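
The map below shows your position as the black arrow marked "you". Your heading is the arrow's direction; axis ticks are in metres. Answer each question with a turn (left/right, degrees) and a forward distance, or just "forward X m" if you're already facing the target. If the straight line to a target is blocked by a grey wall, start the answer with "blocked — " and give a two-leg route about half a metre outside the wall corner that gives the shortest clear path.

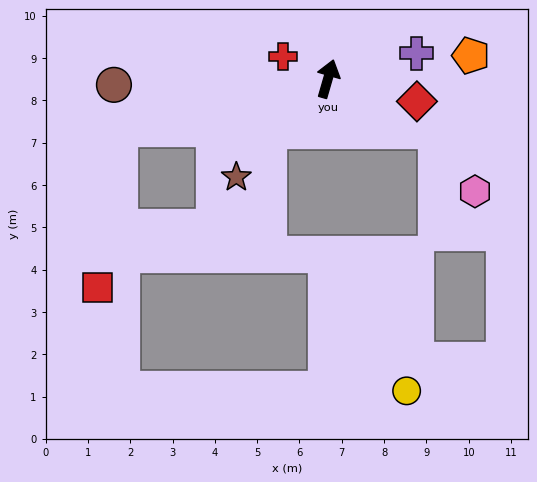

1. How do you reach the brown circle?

turn left 108°, forward 5.1 m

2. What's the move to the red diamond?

turn right 88°, forward 2.2 m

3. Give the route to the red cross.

turn left 80°, forward 1.2 m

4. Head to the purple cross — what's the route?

turn right 58°, forward 2.2 m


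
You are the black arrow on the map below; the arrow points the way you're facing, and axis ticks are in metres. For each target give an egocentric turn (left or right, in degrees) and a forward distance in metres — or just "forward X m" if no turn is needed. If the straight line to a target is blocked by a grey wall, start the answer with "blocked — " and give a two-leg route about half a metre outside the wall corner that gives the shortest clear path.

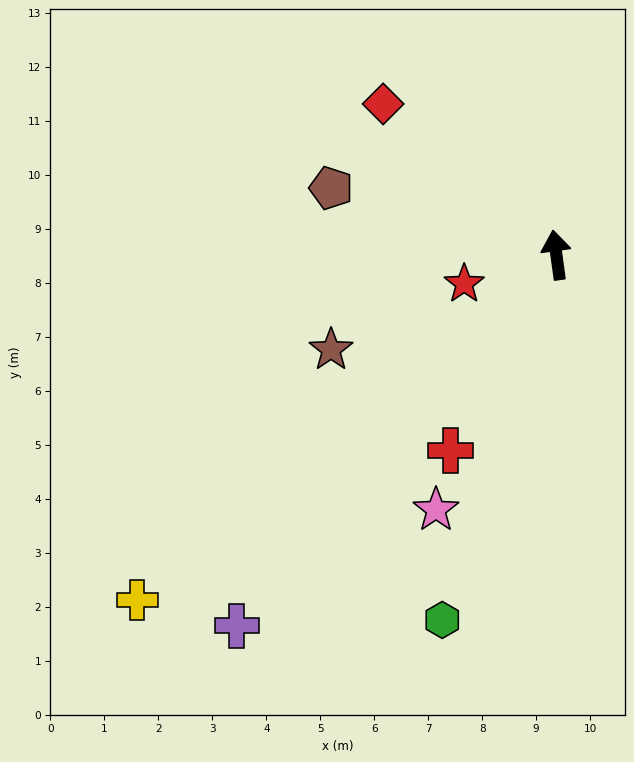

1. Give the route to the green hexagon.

turn left 155°, forward 7.1 m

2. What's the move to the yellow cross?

turn left 122°, forward 10.1 m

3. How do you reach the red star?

turn left 100°, forward 1.8 m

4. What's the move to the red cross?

turn left 144°, forward 4.1 m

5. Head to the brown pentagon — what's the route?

turn left 66°, forward 4.4 m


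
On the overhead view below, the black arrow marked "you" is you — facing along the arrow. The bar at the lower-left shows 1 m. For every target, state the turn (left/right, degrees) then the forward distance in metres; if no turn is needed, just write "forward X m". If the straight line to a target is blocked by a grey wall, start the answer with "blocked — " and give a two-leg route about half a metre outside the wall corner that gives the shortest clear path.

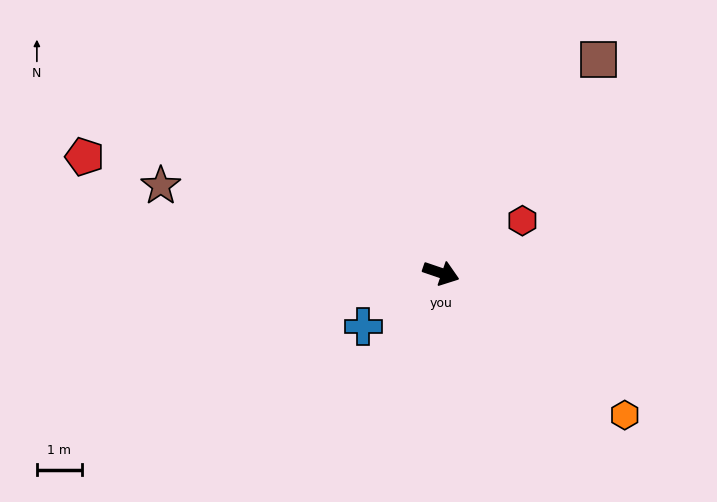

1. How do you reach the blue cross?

turn right 127°, forward 2.1 m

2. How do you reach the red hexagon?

turn left 52°, forward 2.2 m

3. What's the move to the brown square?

turn left 72°, forward 5.9 m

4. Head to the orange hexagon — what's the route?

turn right 19°, forward 5.2 m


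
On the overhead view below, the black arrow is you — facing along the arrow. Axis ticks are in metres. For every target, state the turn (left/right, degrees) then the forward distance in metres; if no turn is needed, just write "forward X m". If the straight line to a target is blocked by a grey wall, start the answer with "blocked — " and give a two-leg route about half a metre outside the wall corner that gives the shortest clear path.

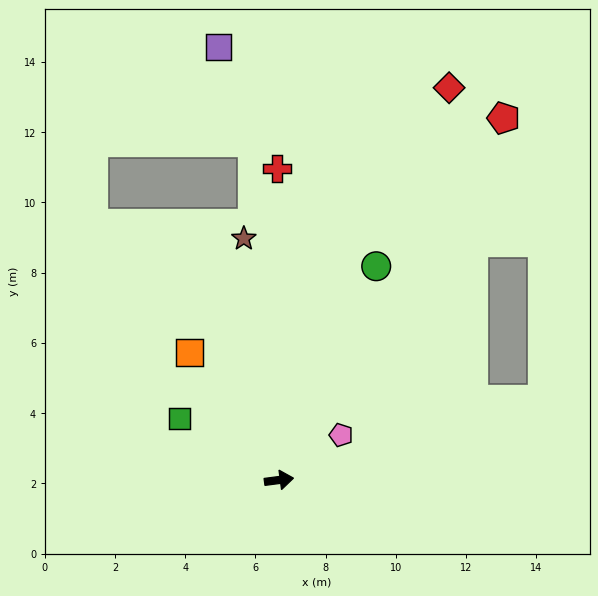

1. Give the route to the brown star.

turn left 91°, forward 6.9 m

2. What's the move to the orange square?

turn left 118°, forward 4.4 m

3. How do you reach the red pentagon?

turn left 51°, forward 12.1 m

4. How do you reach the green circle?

turn left 58°, forward 6.7 m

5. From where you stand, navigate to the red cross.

turn left 83°, forward 8.9 m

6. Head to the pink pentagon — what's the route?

turn left 29°, forward 2.2 m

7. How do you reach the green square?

turn left 141°, forward 3.3 m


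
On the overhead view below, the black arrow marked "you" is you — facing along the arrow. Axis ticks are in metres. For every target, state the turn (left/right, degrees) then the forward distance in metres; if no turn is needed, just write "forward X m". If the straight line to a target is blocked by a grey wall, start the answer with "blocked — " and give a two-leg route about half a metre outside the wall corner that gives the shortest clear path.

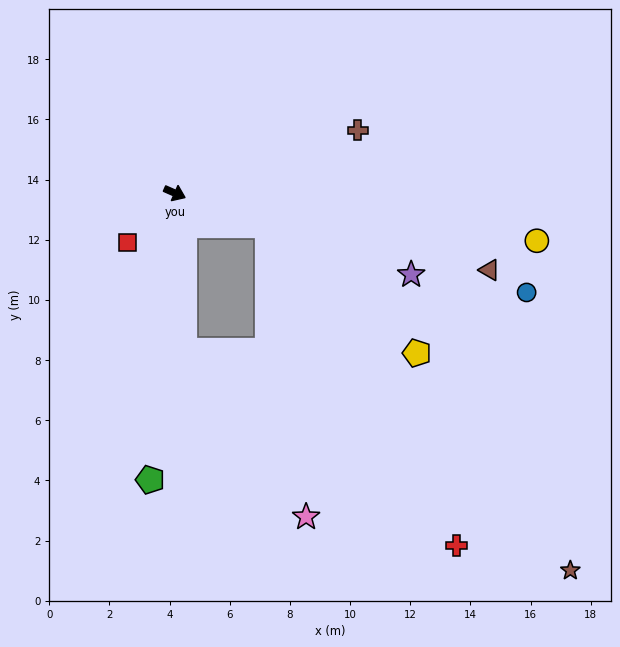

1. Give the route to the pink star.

blocked — turn right 63°, forward 5.2 m, then turn left 33°, forward 6.9 m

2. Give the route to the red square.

turn right 110°, forward 2.3 m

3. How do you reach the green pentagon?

turn right 71°, forward 9.6 m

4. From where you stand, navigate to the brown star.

blocked — turn left 5°, forward 3.3 m, then turn right 30°, forward 15.3 m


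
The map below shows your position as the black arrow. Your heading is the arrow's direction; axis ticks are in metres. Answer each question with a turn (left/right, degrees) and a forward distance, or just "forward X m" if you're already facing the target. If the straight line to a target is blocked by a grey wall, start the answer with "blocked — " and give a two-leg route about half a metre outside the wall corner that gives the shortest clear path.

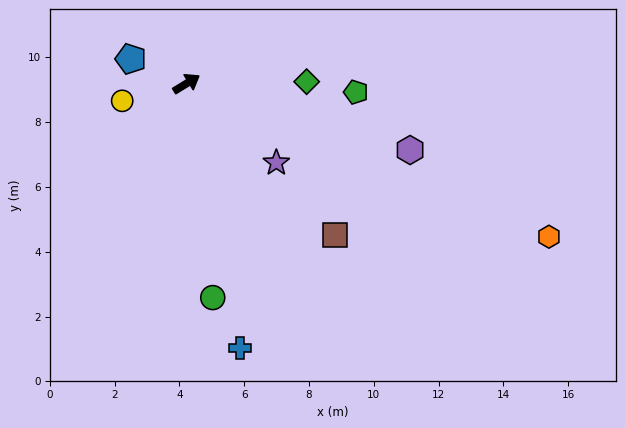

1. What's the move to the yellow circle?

turn left 164°, forward 2.1 m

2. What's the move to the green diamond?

turn right 31°, forward 3.7 m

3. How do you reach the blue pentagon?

turn left 125°, forward 1.9 m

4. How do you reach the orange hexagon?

turn right 54°, forward 12.1 m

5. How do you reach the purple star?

turn right 73°, forward 3.7 m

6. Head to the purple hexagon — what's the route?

turn right 48°, forward 7.2 m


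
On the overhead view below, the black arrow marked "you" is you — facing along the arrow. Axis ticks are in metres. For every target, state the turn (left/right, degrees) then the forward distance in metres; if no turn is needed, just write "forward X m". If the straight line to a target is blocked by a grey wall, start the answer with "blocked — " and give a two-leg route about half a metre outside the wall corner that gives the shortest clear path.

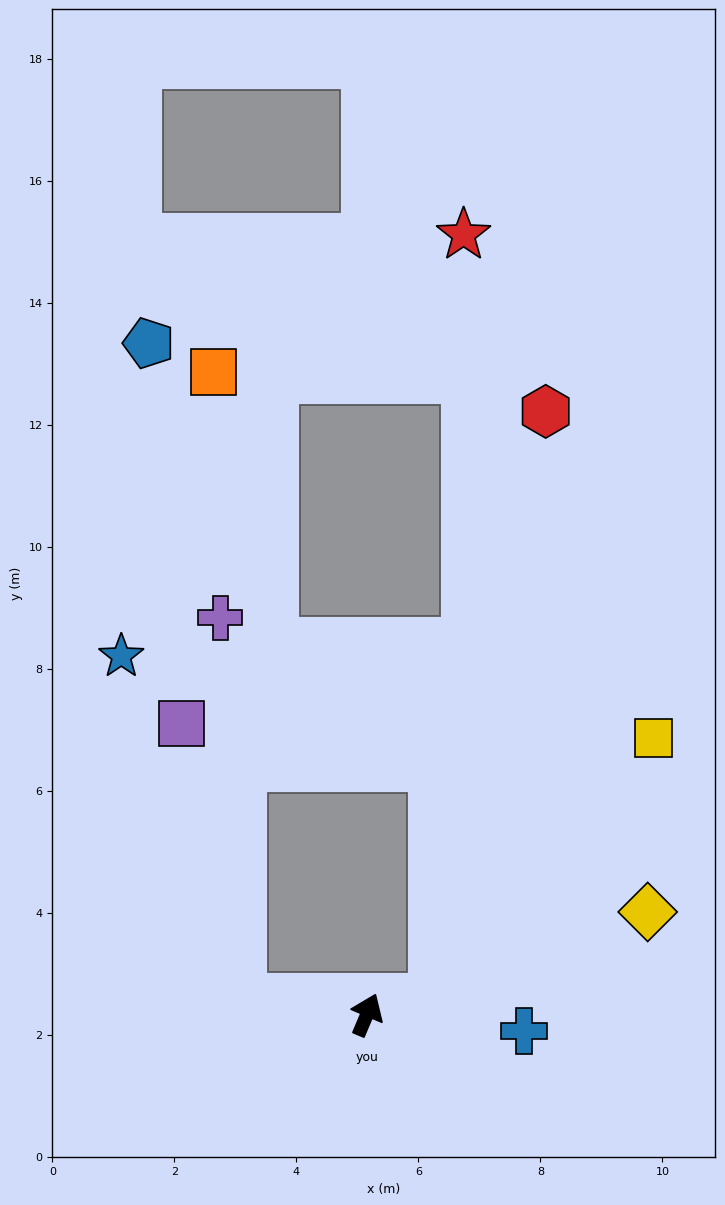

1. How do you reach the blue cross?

turn right 73°, forward 2.6 m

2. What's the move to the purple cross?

blocked — turn left 106°, forward 2.1 m, then turn right 80°, forward 6.3 m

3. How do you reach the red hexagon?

blocked — turn right 55°, forward 1.1 m, then turn left 67°, forward 9.8 m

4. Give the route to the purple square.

blocked — turn left 106°, forward 2.1 m, then turn right 71°, forward 4.6 m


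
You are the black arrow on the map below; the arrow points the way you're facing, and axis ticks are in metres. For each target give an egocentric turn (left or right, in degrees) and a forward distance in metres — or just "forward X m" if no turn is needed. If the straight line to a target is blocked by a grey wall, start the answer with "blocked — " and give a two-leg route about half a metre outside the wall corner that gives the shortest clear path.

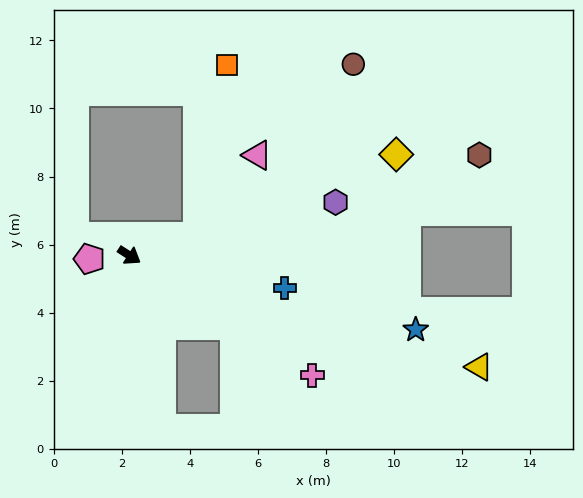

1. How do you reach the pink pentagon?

turn right 142°, forward 1.2 m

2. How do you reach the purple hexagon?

turn left 47°, forward 6.3 m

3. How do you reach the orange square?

blocked — turn left 49°, forward 2.1 m, then turn left 64°, forward 5.1 m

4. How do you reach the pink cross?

forward 6.4 m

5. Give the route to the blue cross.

turn left 21°, forward 4.7 m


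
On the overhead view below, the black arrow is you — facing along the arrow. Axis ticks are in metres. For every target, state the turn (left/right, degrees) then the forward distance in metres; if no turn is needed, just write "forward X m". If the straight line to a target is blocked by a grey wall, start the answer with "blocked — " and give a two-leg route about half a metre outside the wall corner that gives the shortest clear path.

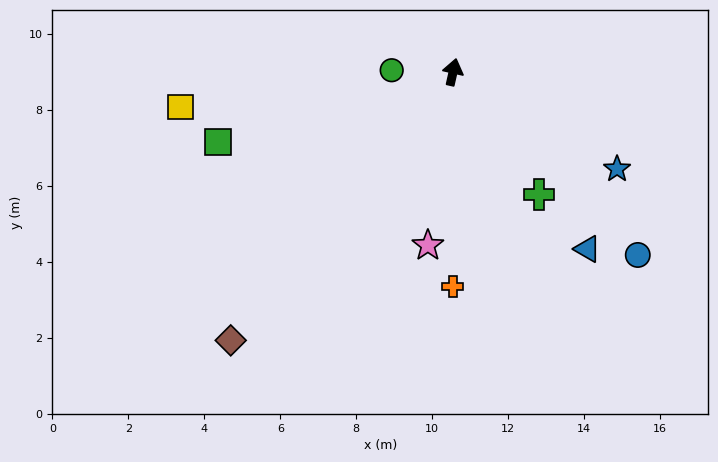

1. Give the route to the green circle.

turn left 101°, forward 1.6 m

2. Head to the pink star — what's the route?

turn right 176°, forward 4.6 m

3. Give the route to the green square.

turn left 119°, forward 6.4 m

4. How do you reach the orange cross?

turn right 167°, forward 5.6 m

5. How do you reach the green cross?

turn right 132°, forward 3.9 m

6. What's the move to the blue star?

turn right 108°, forward 5.0 m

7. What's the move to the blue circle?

turn right 122°, forward 6.8 m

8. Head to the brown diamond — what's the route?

turn left 153°, forward 9.2 m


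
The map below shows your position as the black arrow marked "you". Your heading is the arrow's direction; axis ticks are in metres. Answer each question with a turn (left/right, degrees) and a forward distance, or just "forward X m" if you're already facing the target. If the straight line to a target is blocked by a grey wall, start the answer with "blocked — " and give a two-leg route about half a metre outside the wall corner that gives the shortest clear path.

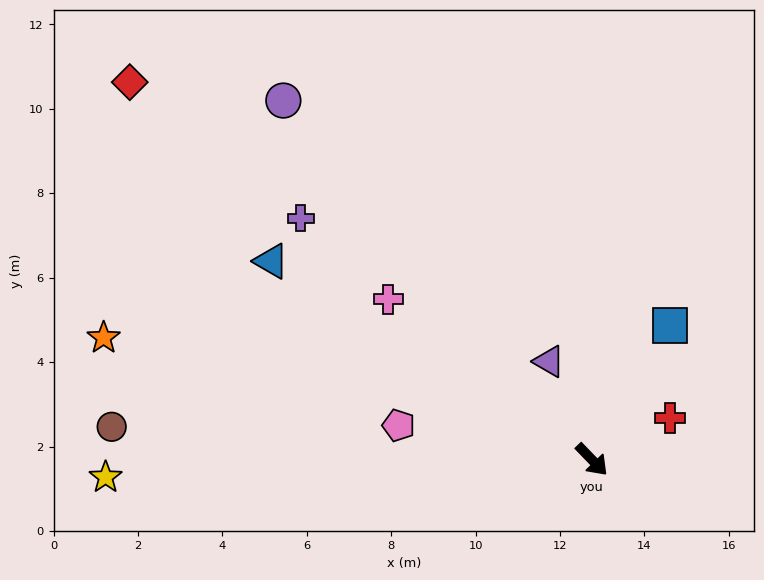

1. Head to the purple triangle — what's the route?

turn left 160°, forward 2.5 m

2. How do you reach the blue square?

turn left 106°, forward 3.7 m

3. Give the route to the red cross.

turn left 74°, forward 2.1 m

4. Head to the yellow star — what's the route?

turn right 132°, forward 11.5 m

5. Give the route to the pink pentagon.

turn right 144°, forward 4.6 m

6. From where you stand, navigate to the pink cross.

turn right 172°, forward 6.1 m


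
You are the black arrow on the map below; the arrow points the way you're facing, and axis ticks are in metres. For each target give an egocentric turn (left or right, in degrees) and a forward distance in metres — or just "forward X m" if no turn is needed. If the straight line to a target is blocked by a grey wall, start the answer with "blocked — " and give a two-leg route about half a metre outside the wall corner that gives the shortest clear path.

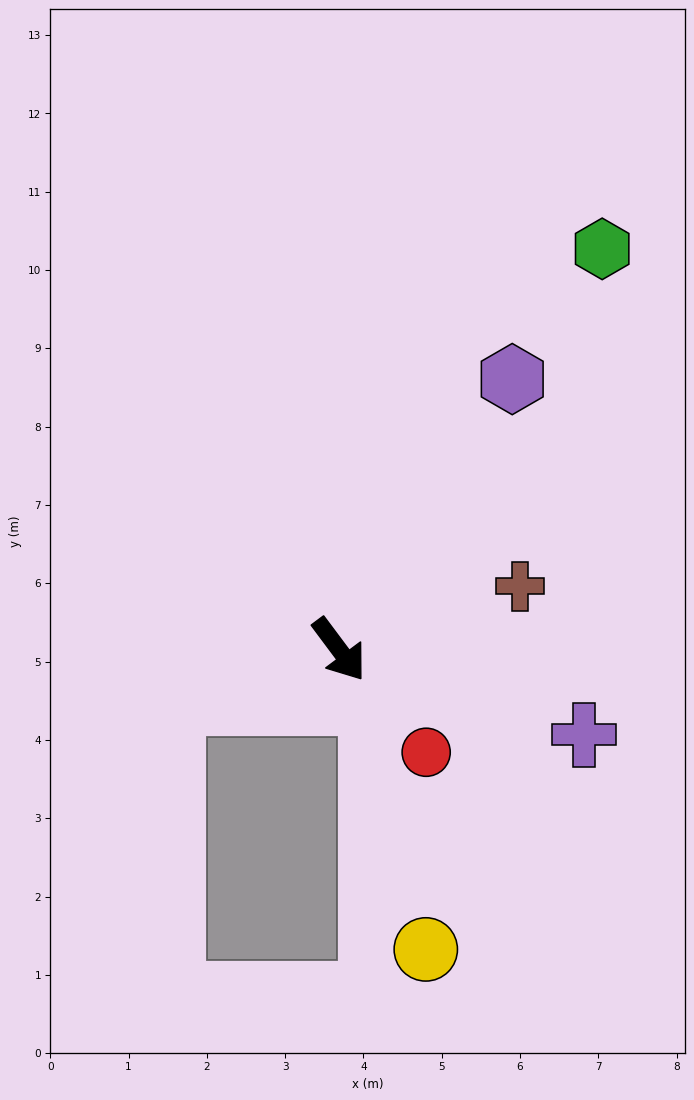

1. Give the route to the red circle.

turn left 4°, forward 1.7 m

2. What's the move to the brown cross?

turn left 73°, forward 2.4 m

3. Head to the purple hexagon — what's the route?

turn left 111°, forward 4.1 m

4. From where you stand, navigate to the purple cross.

turn left 34°, forward 3.3 m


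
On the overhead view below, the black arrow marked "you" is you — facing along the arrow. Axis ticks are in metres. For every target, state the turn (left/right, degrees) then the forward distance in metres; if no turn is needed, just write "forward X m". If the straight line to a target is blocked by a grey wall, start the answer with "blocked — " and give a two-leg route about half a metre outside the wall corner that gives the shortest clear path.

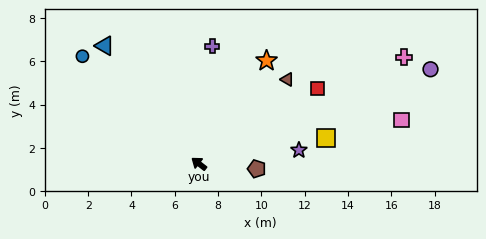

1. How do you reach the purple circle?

turn right 120°, forward 11.5 m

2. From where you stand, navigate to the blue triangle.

turn right 14°, forward 7.0 m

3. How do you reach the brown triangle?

turn right 99°, forward 5.6 m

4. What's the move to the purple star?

turn right 135°, forward 4.7 m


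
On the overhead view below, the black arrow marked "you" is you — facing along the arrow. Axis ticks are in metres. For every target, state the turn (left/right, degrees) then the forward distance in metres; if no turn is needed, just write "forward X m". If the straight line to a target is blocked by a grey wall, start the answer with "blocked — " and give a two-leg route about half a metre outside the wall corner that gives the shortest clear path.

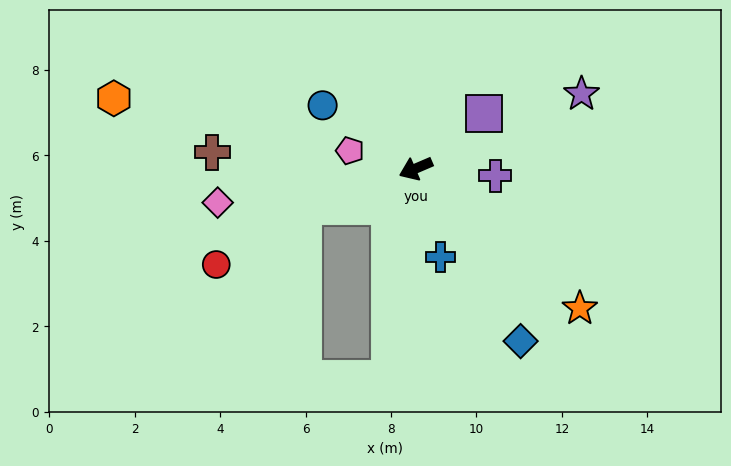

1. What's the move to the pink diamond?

turn right 13°, forward 4.7 m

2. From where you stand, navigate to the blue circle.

turn right 57°, forward 2.6 m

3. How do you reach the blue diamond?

turn left 98°, forward 4.7 m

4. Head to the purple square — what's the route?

turn right 164°, forward 2.1 m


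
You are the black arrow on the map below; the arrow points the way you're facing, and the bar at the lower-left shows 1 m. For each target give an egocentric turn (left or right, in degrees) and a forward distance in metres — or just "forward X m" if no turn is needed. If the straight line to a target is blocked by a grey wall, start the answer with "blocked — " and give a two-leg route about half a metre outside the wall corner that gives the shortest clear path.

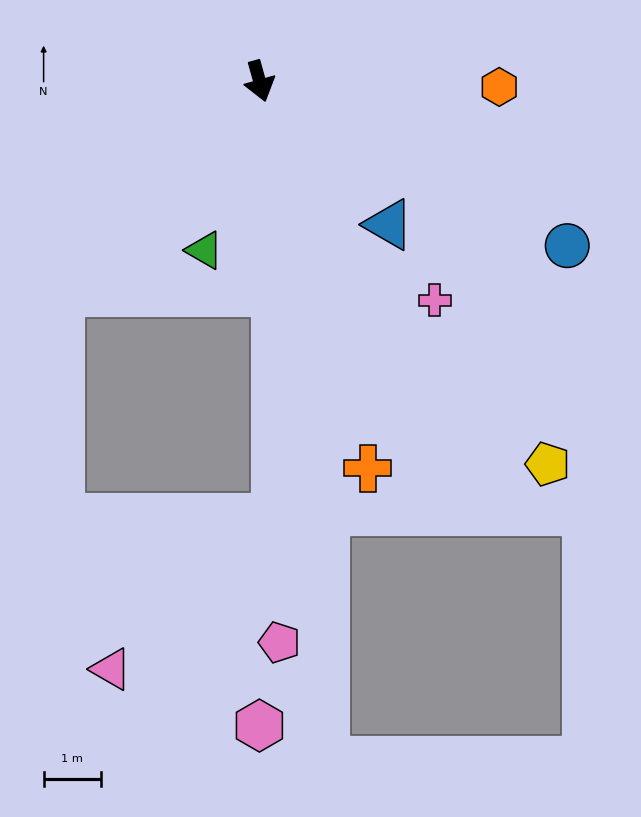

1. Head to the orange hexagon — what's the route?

turn left 73°, forward 4.2 m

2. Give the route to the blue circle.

turn left 46°, forward 6.1 m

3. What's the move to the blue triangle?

turn left 26°, forward 3.4 m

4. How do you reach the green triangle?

turn right 34°, forward 3.1 m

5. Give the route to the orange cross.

forward 7.0 m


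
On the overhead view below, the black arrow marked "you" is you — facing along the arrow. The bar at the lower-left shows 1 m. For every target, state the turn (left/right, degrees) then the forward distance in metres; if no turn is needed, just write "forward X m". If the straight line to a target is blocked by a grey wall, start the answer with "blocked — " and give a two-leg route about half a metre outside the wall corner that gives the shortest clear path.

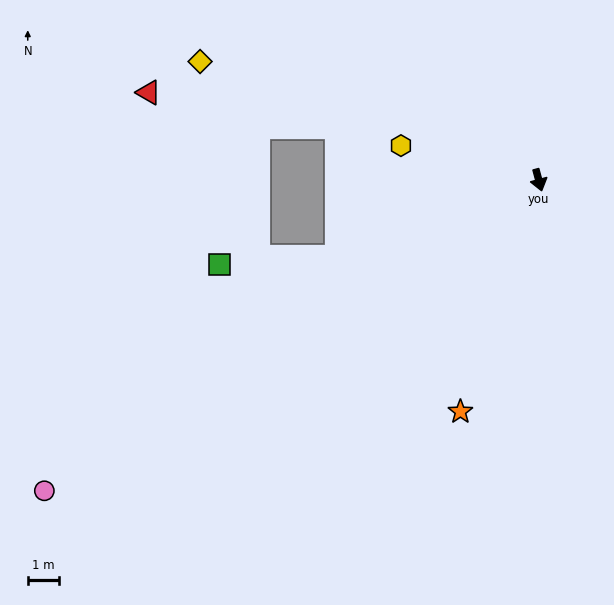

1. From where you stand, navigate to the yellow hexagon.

turn right 119°, forward 4.6 m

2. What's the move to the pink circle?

turn right 73°, forward 19.0 m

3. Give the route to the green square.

blocked — turn right 84°, forward 7.0 m, then turn right 18°, forward 3.9 m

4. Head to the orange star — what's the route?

turn right 34°, forward 7.9 m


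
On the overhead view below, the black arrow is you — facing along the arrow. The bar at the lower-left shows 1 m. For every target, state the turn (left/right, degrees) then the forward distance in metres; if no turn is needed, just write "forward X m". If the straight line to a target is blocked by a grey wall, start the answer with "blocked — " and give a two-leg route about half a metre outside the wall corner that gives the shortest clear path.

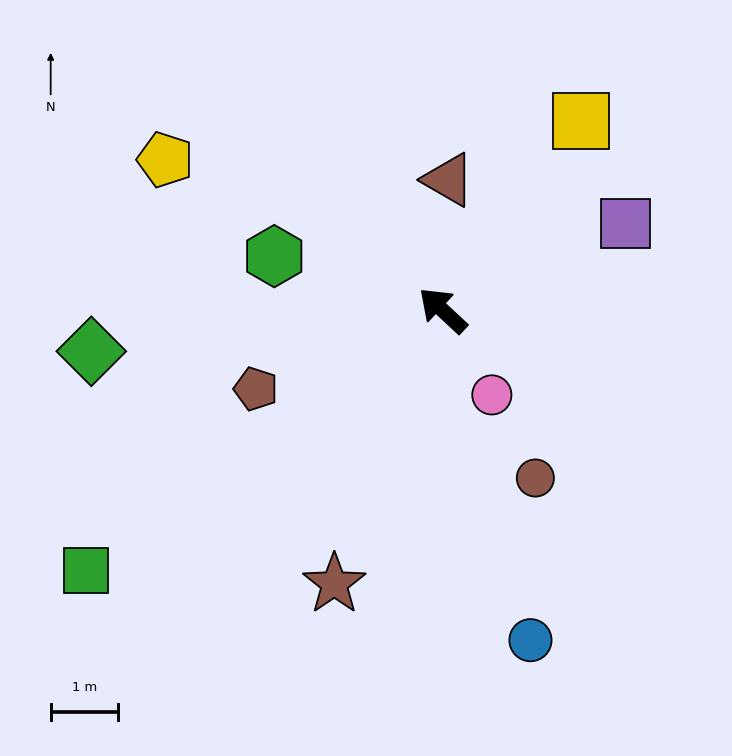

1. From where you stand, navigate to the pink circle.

turn left 163°, forward 1.5 m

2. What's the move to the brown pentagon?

turn left 66°, forward 3.0 m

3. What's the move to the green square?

turn left 79°, forward 6.6 m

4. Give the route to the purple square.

turn right 112°, forward 3.0 m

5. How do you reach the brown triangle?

turn right 50°, forward 1.9 m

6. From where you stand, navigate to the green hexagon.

turn left 25°, forward 2.6 m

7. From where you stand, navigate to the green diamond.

turn left 50°, forward 5.3 m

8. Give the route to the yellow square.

turn right 83°, forward 3.5 m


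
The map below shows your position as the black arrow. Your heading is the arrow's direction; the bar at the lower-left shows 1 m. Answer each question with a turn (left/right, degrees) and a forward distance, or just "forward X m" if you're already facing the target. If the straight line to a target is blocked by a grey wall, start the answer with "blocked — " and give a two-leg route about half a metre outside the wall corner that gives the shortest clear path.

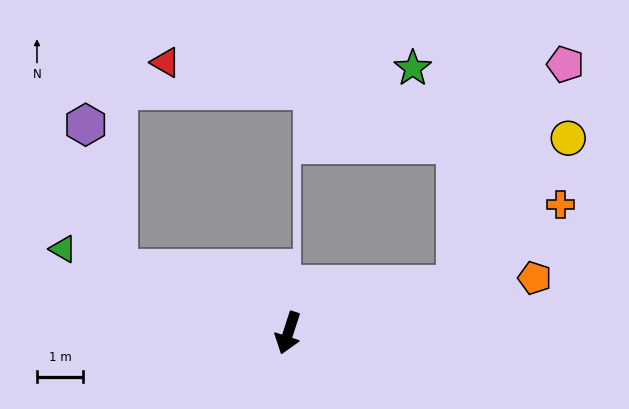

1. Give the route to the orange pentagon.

turn left 121°, forward 5.5 m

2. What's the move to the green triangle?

turn right 92°, forward 5.2 m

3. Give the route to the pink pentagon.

blocked — turn left 124°, forward 3.8 m, then turn left 48°, forward 5.4 m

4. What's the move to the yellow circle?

blocked — turn left 124°, forward 3.8 m, then turn left 36°, forward 4.0 m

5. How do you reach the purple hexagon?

blocked — turn right 93°, forward 4.0 m, then turn right 56°, forward 3.2 m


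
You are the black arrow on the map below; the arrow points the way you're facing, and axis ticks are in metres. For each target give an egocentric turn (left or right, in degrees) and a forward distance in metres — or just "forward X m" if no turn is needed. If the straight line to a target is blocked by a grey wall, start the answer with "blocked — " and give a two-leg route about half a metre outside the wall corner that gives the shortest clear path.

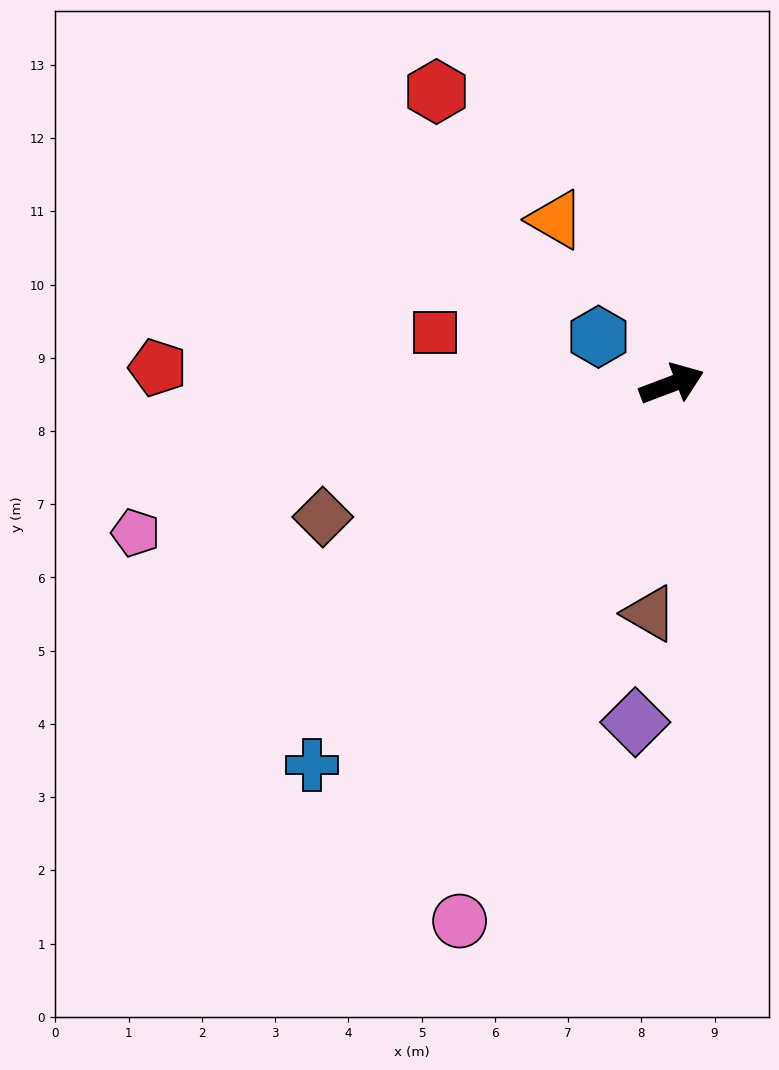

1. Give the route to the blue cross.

turn right 154°, forward 7.2 m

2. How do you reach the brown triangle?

turn right 116°, forward 3.1 m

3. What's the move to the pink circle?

turn right 132°, forward 7.9 m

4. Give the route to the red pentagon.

turn left 157°, forward 7.0 m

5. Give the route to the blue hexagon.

turn left 126°, forward 1.2 m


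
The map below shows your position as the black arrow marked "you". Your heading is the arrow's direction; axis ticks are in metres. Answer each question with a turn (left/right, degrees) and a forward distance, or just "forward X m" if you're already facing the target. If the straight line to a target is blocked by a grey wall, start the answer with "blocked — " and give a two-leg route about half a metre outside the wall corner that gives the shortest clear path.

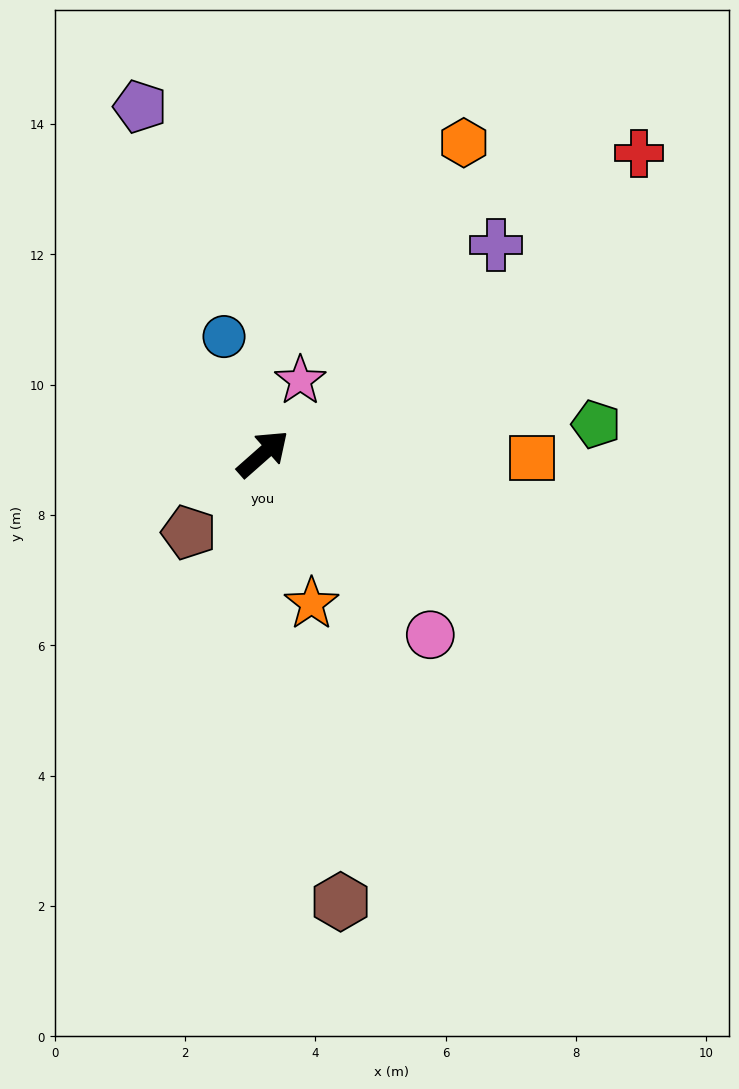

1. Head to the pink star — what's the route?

turn left 22°, forward 1.3 m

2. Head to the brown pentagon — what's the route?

turn right 175°, forward 1.7 m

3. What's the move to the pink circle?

turn right 89°, forward 3.8 m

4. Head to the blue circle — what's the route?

turn left 67°, forward 1.9 m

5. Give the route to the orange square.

turn right 42°, forward 4.1 m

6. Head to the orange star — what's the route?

turn right 113°, forward 2.4 m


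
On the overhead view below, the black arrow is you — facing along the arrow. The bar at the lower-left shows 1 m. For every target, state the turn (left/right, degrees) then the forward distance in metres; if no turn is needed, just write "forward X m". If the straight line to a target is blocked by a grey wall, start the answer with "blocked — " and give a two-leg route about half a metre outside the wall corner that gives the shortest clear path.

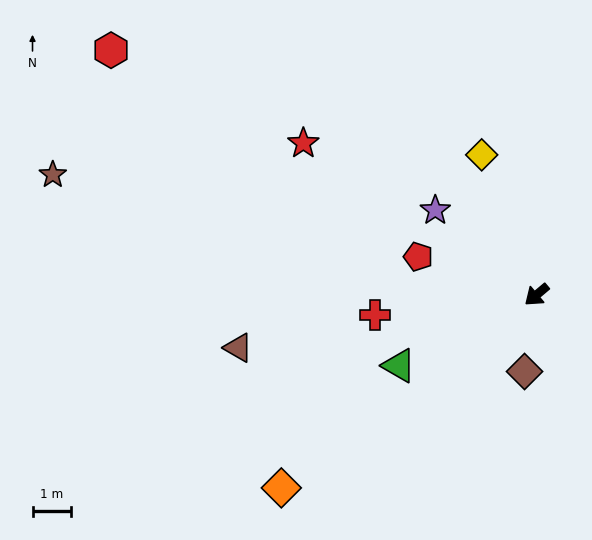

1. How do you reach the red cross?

turn right 33°, forward 4.3 m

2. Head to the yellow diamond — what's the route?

turn right 109°, forward 3.9 m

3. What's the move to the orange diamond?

turn right 3°, forward 8.4 m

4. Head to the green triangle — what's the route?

turn right 13°, forward 4.1 m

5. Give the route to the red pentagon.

turn right 58°, forward 3.3 m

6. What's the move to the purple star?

turn right 80°, forward 3.5 m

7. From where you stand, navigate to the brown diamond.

turn left 41°, forward 2.0 m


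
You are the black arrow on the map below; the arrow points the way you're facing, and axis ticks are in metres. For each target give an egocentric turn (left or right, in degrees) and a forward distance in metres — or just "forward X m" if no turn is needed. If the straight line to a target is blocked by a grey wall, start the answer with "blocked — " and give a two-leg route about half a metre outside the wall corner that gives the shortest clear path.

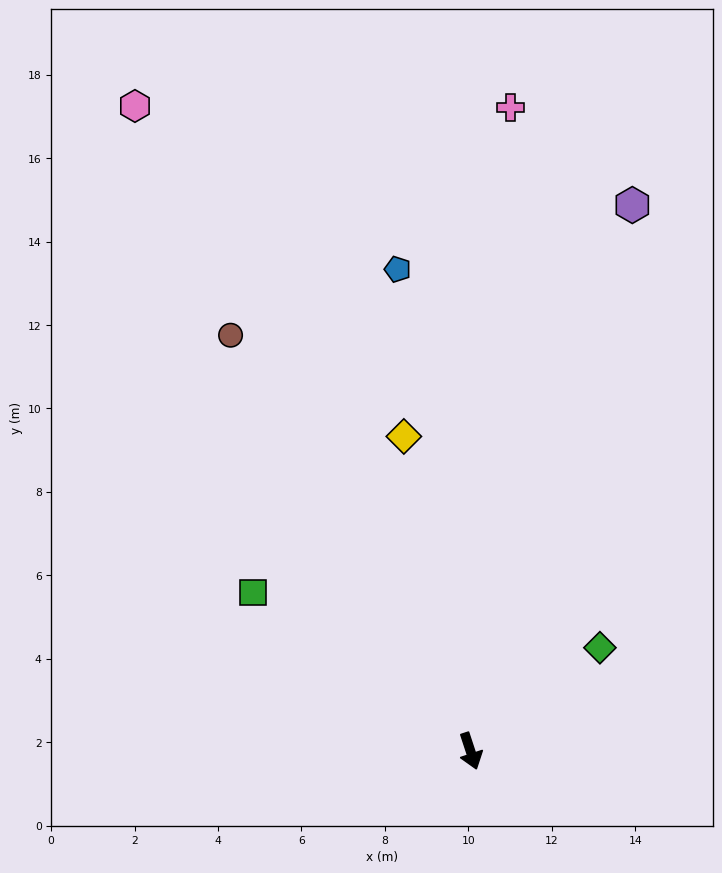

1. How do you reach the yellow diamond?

turn left 174°, forward 7.7 m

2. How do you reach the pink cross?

turn left 158°, forward 15.5 m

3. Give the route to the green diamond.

turn left 110°, forward 4.0 m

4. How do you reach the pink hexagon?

turn right 171°, forward 17.4 m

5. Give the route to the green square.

turn right 144°, forward 6.5 m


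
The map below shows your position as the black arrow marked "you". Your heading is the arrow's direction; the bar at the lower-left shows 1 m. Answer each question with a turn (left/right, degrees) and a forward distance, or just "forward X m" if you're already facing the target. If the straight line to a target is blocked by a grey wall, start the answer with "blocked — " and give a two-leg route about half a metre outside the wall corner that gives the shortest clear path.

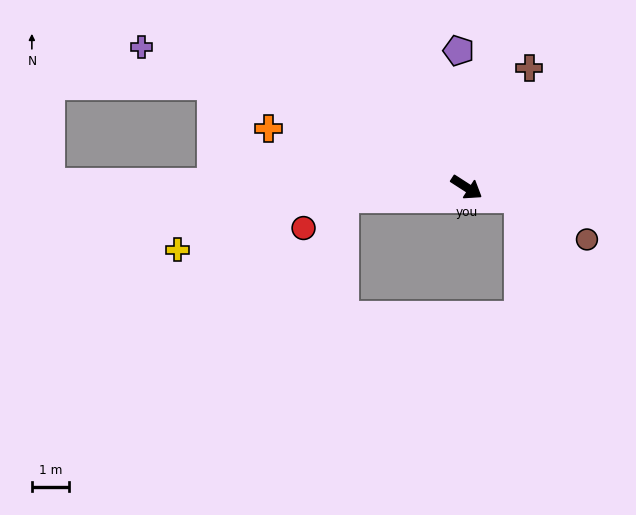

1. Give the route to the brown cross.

turn left 95°, forward 3.6 m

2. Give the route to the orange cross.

turn right 164°, forward 5.6 m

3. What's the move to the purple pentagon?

turn left 126°, forward 3.7 m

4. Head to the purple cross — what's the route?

turn right 171°, forward 9.6 m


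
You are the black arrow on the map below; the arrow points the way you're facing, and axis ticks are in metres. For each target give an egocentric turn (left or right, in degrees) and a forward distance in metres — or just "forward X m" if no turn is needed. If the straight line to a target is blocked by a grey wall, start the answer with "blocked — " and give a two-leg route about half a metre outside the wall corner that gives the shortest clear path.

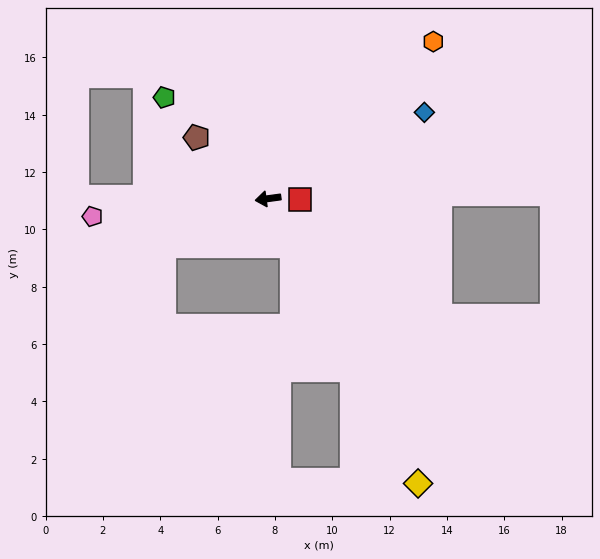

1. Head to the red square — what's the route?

turn left 171°, forward 1.1 m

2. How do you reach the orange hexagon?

turn right 144°, forward 8.0 m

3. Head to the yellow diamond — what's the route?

turn left 110°, forward 11.2 m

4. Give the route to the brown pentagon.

turn right 48°, forward 3.3 m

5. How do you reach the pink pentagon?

forward 6.2 m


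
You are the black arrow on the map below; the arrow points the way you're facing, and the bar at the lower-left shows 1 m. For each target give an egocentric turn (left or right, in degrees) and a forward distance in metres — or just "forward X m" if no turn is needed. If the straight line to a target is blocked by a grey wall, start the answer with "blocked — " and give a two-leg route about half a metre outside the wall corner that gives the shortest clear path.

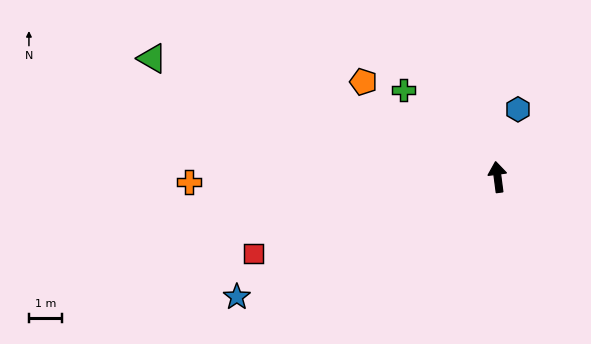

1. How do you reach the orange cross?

turn left 84°, forward 9.2 m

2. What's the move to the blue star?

turn left 107°, forward 8.6 m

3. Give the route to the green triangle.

turn left 64°, forward 10.9 m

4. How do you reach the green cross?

turn left 40°, forward 3.8 m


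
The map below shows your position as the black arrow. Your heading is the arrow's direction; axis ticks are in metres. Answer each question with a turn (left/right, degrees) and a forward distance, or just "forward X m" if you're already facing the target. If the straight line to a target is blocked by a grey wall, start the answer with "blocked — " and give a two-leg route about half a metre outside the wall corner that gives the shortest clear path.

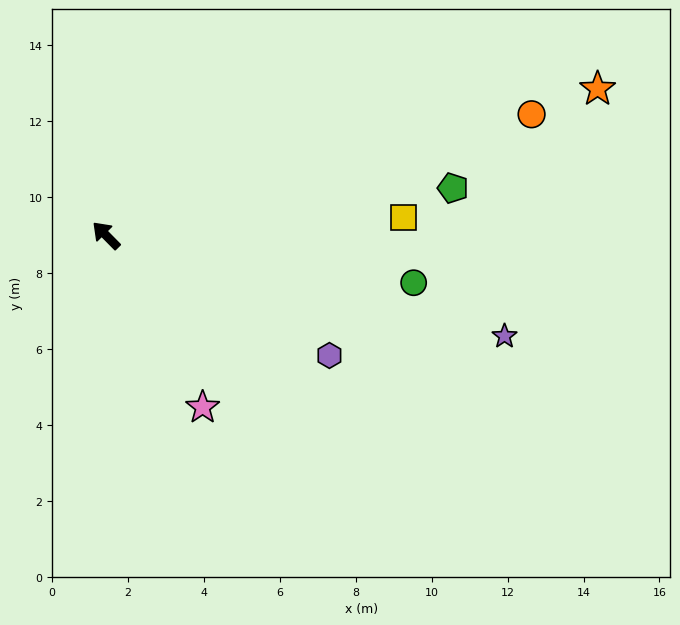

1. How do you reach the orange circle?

turn right 119°, forward 11.7 m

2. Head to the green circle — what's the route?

turn right 143°, forward 8.2 m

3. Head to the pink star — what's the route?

turn left 165°, forward 5.2 m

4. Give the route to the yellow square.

turn right 131°, forward 7.8 m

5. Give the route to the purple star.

turn right 149°, forward 10.8 m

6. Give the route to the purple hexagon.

turn right 163°, forward 6.7 m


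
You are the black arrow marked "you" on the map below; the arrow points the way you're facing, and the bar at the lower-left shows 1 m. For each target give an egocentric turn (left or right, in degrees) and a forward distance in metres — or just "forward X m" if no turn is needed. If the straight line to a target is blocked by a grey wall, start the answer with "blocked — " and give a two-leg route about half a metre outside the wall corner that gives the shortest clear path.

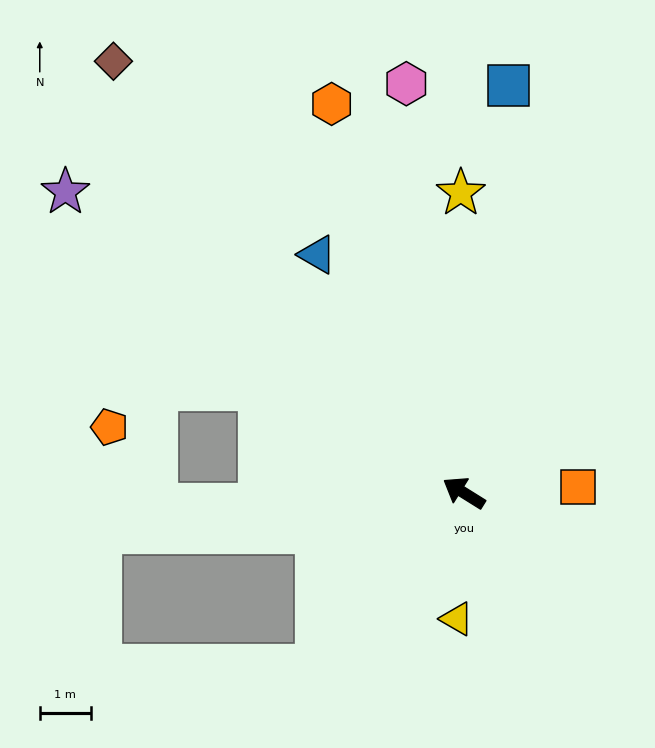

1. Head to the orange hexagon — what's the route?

turn right 39°, forward 8.0 m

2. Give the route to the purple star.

turn right 5°, forward 9.8 m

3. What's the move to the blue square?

turn right 64°, forward 8.0 m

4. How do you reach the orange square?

turn right 145°, forward 2.2 m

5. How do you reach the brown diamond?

turn right 19°, forward 10.9 m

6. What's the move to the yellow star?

turn right 57°, forward 5.9 m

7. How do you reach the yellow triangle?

turn left 119°, forward 2.5 m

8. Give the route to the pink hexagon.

turn right 50°, forward 8.1 m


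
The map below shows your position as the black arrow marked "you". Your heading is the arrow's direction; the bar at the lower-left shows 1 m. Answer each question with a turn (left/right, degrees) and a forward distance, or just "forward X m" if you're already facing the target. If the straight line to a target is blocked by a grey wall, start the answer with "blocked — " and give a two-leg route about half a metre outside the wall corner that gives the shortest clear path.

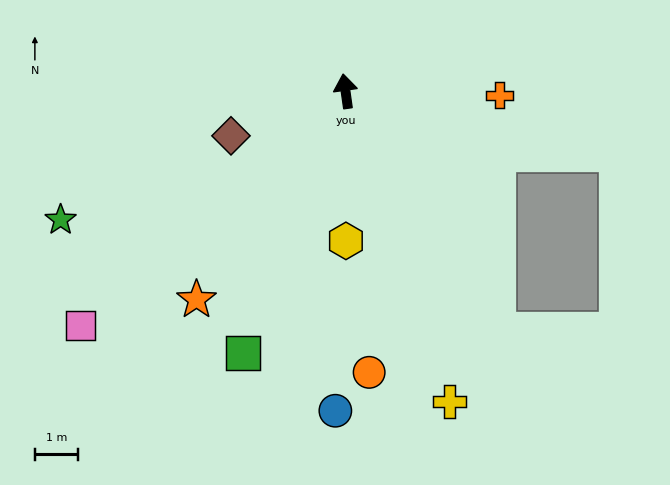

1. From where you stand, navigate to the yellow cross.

turn right 170°, forward 7.6 m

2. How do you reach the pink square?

turn left 123°, forward 8.2 m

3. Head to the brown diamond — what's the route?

turn left 103°, forward 2.8 m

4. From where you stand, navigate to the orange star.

turn left 136°, forward 5.9 m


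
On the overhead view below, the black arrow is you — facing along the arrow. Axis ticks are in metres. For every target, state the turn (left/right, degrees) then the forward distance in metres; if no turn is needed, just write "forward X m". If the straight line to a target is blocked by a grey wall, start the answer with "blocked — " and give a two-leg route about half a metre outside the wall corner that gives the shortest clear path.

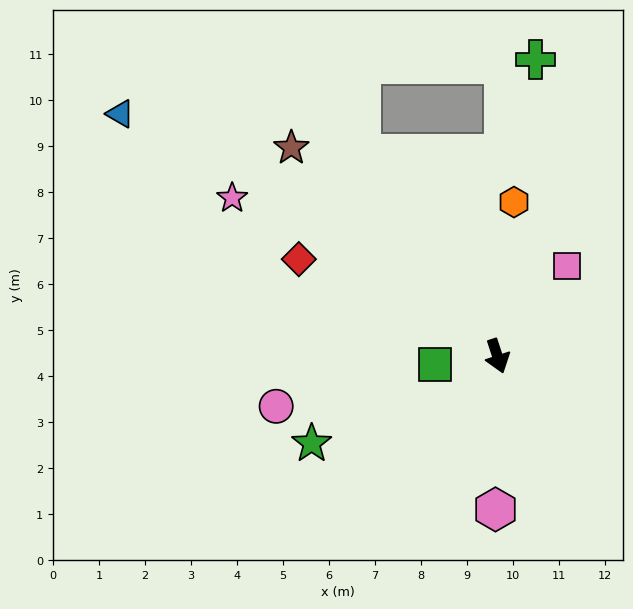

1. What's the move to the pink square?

turn left 124°, forward 2.5 m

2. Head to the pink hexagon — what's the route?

turn right 19°, forward 3.3 m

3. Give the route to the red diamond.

turn right 134°, forward 4.8 m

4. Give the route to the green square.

turn right 101°, forward 1.4 m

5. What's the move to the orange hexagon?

turn left 156°, forward 3.4 m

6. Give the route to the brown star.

turn right 153°, forward 6.4 m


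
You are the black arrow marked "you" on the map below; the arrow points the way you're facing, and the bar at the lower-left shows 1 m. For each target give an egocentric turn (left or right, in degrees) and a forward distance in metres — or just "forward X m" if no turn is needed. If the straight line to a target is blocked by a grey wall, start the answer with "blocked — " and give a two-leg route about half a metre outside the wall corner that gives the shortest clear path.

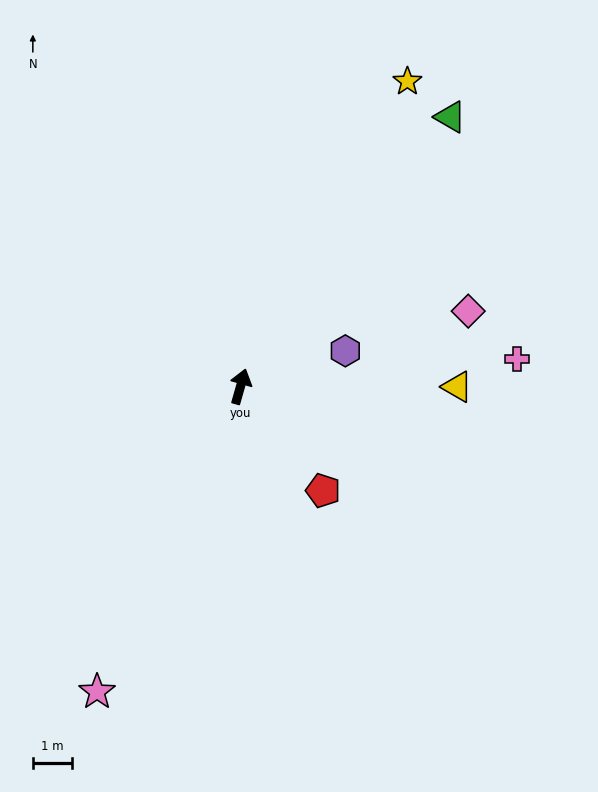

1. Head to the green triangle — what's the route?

turn right 22°, forward 8.7 m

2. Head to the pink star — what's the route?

turn left 171°, forward 8.6 m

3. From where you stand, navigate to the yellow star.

turn right 13°, forward 8.9 m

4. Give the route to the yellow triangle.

turn right 74°, forward 5.5 m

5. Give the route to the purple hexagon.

turn right 55°, forward 2.8 m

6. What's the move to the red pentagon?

turn right 126°, forward 3.4 m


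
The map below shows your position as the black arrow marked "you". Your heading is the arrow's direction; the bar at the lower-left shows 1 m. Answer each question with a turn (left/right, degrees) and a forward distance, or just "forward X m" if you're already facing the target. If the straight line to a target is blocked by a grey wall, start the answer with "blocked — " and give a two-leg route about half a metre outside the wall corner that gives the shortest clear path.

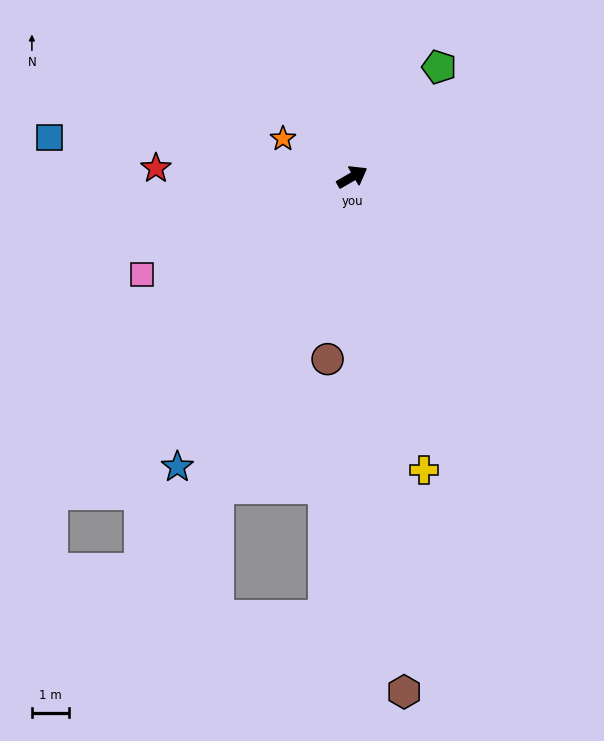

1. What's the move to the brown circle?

turn right 128°, forward 4.9 m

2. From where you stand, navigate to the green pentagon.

turn left 22°, forward 3.7 m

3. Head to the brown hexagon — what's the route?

turn right 114°, forward 13.8 m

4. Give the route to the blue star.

turn right 151°, forward 9.0 m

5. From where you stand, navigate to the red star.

turn left 147°, forward 5.2 m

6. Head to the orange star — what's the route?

turn left 121°, forward 2.1 m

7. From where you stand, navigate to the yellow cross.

turn right 106°, forward 8.0 m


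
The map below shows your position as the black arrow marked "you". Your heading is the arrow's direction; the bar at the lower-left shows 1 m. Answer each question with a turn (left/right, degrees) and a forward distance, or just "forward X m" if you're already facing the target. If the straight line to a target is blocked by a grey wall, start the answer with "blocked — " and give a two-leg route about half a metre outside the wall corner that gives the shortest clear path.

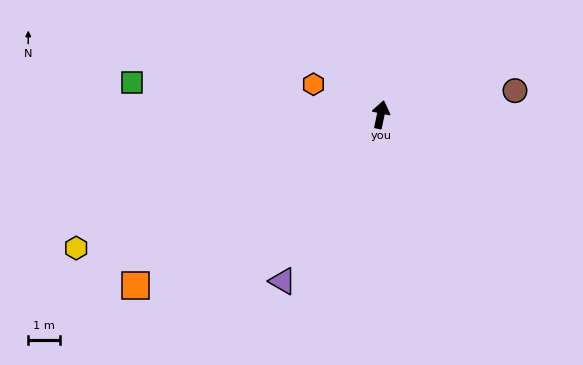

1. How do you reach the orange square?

turn left 137°, forward 9.4 m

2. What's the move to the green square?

turn left 95°, forward 7.9 m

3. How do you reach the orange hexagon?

turn left 78°, forward 2.3 m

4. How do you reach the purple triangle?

turn left 161°, forward 6.0 m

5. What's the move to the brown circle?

turn right 68°, forward 4.3 m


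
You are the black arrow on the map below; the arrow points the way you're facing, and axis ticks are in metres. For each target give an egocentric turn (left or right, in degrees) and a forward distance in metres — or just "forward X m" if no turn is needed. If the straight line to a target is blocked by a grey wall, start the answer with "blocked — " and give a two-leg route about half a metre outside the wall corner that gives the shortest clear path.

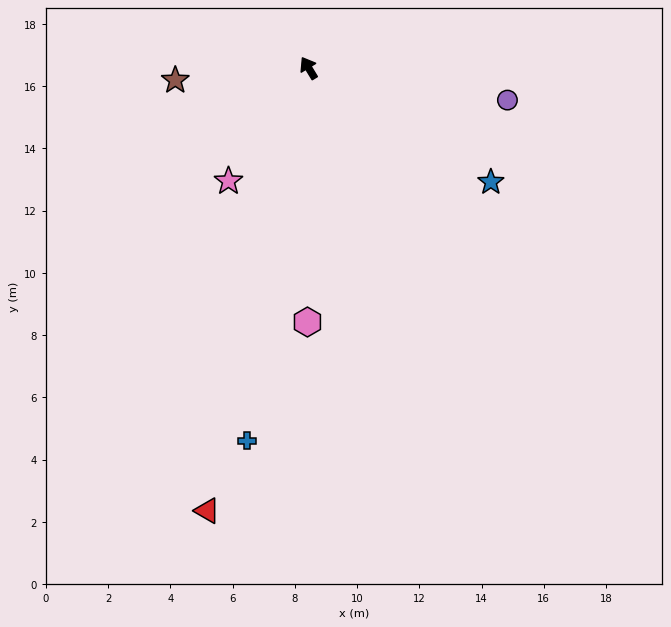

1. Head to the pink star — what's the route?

turn left 113°, forward 4.5 m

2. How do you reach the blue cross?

turn left 139°, forward 12.1 m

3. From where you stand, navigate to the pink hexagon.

turn left 148°, forward 8.2 m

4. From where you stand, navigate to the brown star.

turn left 64°, forward 4.3 m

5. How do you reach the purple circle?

turn right 130°, forward 6.5 m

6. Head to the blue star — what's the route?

turn right 153°, forward 6.9 m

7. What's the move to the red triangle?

turn left 136°, forward 14.6 m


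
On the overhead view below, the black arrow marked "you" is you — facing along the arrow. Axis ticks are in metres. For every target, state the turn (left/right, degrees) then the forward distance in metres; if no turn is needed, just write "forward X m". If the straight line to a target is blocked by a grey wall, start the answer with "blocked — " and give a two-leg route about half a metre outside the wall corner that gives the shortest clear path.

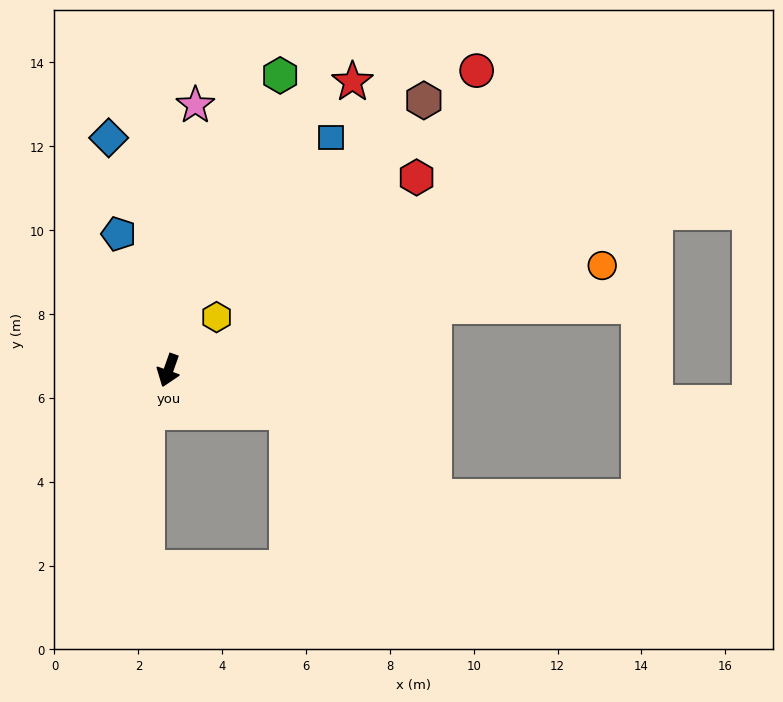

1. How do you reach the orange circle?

turn left 123°, forward 10.6 m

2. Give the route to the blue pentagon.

turn right 140°, forward 3.5 m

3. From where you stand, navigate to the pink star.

turn right 166°, forward 6.4 m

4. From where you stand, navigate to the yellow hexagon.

turn left 157°, forward 1.7 m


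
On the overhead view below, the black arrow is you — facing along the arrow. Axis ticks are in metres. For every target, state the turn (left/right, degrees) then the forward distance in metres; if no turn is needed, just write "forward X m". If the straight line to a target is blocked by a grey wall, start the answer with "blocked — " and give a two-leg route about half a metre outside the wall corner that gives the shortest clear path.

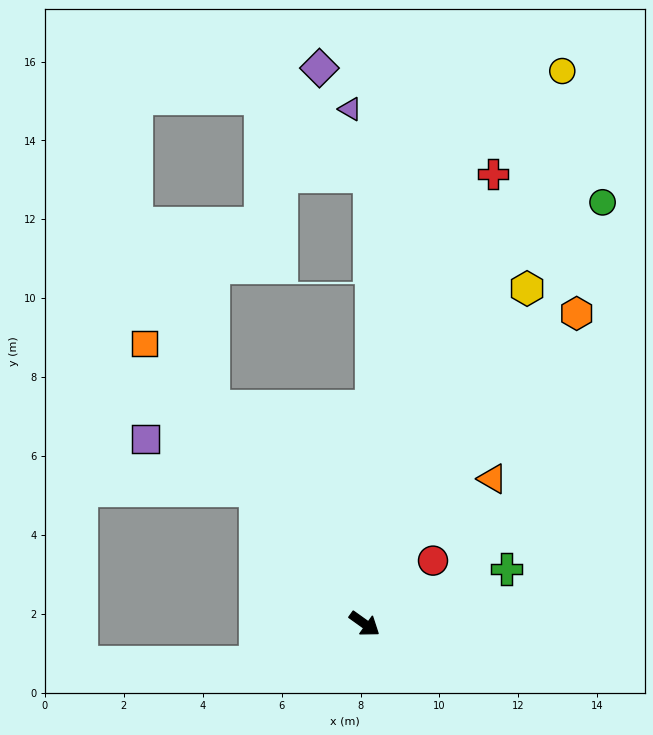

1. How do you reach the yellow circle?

turn left 106°, forward 14.9 m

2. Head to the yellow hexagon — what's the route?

turn left 100°, forward 9.4 m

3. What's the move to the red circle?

turn left 78°, forward 2.4 m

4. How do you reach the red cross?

turn left 110°, forward 11.9 m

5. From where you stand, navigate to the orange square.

turn left 164°, forward 9.0 m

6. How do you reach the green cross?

turn left 57°, forward 3.9 m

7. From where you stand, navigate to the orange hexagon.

turn left 91°, forward 9.5 m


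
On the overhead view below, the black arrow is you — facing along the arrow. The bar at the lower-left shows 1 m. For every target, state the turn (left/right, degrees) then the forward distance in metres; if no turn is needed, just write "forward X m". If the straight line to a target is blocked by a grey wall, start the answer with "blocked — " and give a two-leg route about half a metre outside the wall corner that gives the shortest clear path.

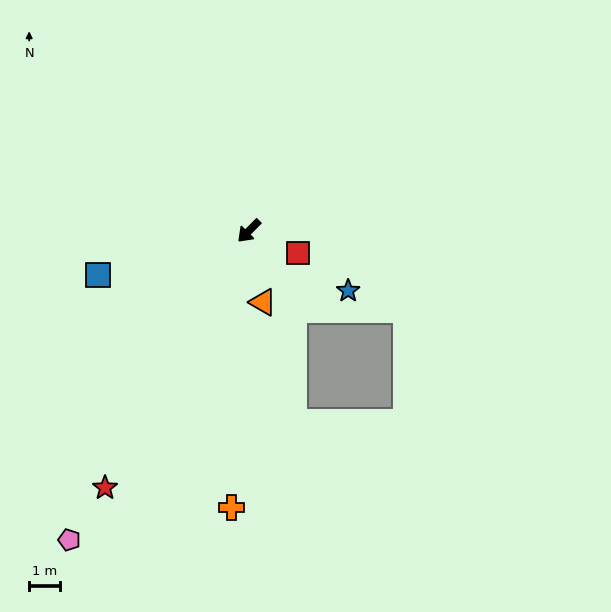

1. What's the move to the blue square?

turn right 29°, forward 5.0 m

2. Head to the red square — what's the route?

turn left 110°, forward 1.7 m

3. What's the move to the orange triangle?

turn left 56°, forward 2.3 m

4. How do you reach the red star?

turn left 16°, forward 9.4 m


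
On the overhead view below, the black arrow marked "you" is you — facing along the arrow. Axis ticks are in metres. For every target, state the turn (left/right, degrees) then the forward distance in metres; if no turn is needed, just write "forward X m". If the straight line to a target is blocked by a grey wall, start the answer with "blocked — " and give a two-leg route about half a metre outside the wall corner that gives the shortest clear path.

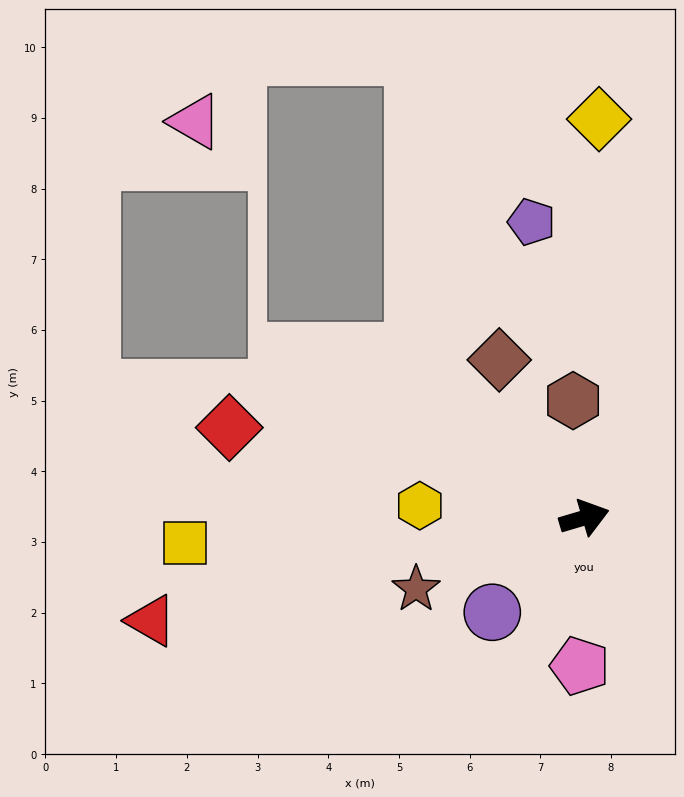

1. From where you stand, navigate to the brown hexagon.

turn left 79°, forward 1.7 m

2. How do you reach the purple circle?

turn right 151°, forward 1.9 m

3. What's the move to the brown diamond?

turn left 102°, forward 2.5 m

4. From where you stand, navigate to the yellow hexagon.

turn left 159°, forward 2.3 m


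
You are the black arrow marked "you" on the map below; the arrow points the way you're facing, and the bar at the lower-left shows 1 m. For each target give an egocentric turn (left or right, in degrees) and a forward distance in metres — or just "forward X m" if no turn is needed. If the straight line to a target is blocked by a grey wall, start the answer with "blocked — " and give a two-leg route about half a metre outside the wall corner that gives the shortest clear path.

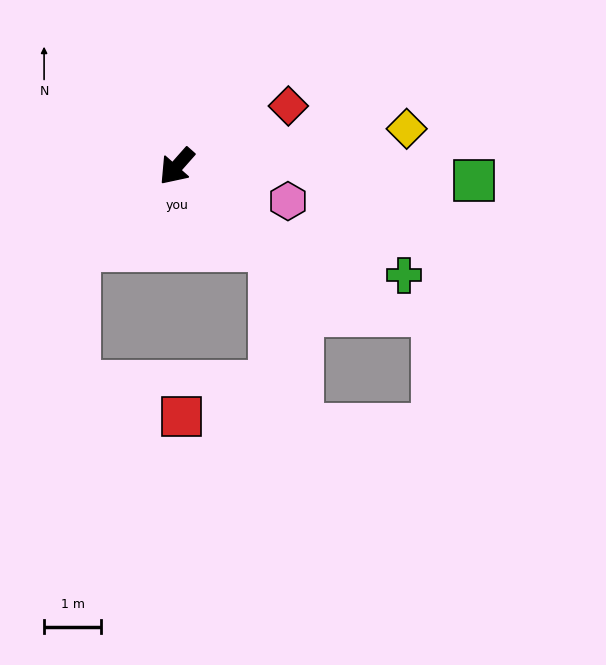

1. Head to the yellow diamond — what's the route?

turn left 141°, forward 4.1 m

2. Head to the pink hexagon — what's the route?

turn left 114°, forward 2.0 m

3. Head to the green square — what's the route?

turn left 129°, forward 5.2 m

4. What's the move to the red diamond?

turn left 160°, forward 2.2 m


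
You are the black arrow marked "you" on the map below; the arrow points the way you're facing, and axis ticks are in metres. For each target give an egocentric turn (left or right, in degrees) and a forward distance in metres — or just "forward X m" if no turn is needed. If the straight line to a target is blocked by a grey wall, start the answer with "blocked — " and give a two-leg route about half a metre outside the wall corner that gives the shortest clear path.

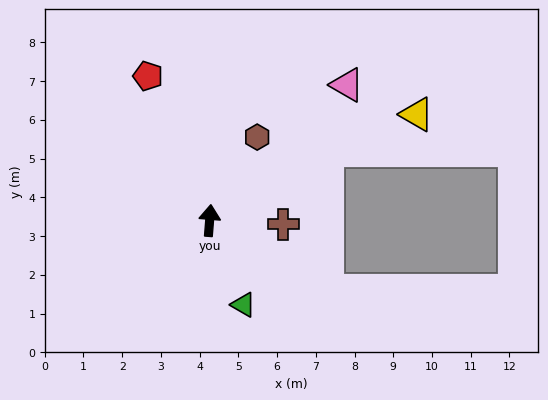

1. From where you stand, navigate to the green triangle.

turn right 154°, forward 2.3 m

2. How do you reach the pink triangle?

turn right 41°, forward 5.0 m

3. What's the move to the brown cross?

turn right 88°, forward 1.9 m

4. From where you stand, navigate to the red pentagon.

turn left 28°, forward 4.1 m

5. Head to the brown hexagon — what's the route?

turn right 25°, forward 2.5 m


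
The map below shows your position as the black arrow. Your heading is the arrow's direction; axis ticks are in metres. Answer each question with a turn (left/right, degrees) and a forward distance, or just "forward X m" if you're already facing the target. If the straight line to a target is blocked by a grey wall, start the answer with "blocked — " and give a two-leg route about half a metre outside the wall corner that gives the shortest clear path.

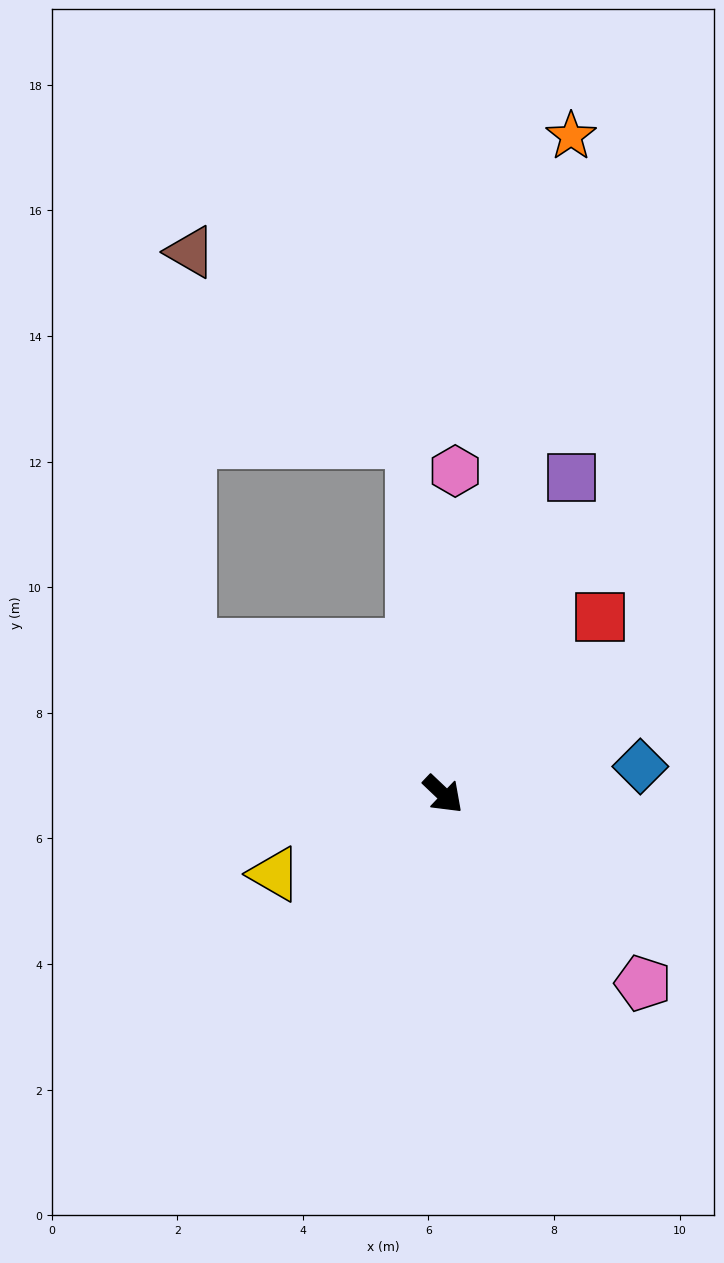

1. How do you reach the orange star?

turn left 123°, forward 10.7 m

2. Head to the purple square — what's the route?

turn left 111°, forward 5.4 m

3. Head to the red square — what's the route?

turn left 92°, forward 3.8 m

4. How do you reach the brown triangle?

blocked — turn left 138°, forward 5.6 m, then turn left 45°, forward 4.7 m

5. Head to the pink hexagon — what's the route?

turn left 131°, forward 5.2 m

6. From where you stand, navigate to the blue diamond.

turn left 52°, forward 3.2 m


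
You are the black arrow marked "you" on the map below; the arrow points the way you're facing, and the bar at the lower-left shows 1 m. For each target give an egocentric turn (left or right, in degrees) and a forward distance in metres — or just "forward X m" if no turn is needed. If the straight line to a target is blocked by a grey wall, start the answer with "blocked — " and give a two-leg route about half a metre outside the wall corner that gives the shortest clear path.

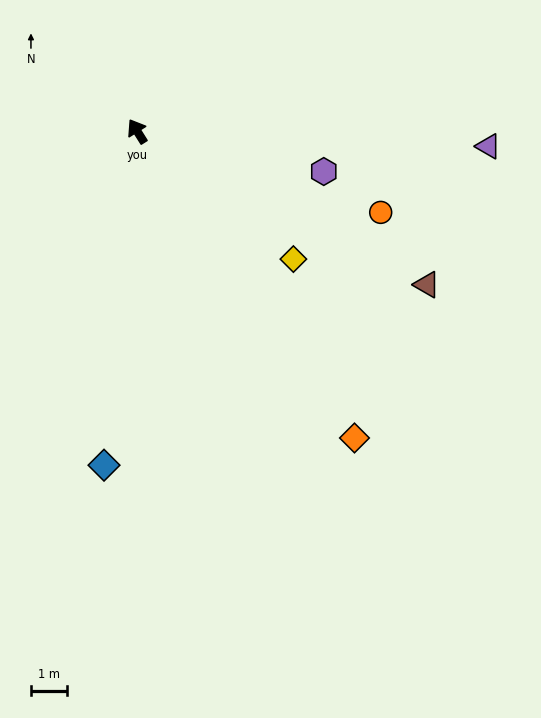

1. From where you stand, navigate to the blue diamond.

turn left 142°, forward 9.3 m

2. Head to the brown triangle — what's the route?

turn right 150°, forward 9.1 m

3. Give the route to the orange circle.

turn right 141°, forward 7.1 m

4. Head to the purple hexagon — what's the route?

turn right 134°, forward 5.3 m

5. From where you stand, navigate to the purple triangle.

turn right 125°, forward 9.7 m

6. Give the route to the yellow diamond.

turn right 161°, forward 5.6 m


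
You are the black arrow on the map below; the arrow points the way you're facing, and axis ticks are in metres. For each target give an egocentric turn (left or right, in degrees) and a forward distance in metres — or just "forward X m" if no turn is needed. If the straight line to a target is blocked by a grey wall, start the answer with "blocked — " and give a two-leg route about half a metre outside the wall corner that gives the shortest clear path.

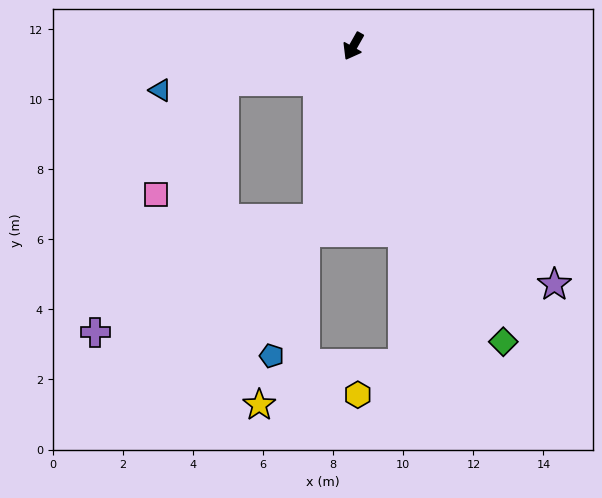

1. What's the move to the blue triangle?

turn right 48°, forward 5.6 m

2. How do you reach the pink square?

blocked — turn right 45°, forward 3.8 m, then turn left 43°, forward 3.8 m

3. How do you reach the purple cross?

blocked — turn left 18°, forward 5.0 m, then turn right 52°, forward 7.1 m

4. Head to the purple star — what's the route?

turn left 70°, forward 8.9 m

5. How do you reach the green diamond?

turn left 56°, forward 9.5 m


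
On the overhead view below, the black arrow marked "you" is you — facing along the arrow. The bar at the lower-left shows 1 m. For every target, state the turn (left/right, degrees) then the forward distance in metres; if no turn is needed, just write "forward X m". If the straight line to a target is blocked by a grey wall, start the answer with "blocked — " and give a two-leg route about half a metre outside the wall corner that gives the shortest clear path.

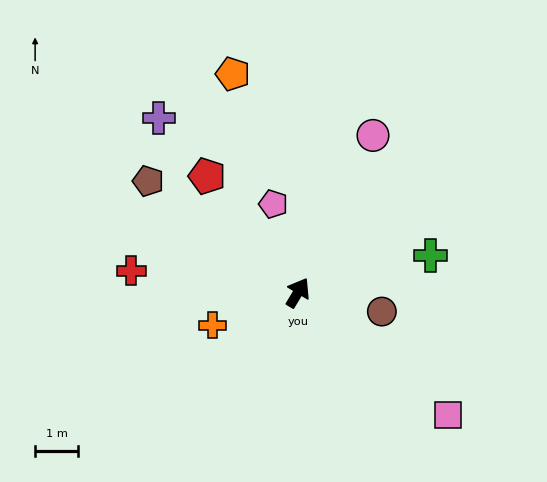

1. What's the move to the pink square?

turn right 98°, forward 4.5 m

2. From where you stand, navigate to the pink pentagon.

turn left 47°, forward 2.1 m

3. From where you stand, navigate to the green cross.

turn right 43°, forward 3.2 m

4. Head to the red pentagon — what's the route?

turn left 69°, forward 3.4 m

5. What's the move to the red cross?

turn left 114°, forward 3.9 m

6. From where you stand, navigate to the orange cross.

turn left 142°, forward 2.1 m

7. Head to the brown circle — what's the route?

turn right 72°, forward 2.0 m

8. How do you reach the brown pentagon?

turn left 84°, forward 4.3 m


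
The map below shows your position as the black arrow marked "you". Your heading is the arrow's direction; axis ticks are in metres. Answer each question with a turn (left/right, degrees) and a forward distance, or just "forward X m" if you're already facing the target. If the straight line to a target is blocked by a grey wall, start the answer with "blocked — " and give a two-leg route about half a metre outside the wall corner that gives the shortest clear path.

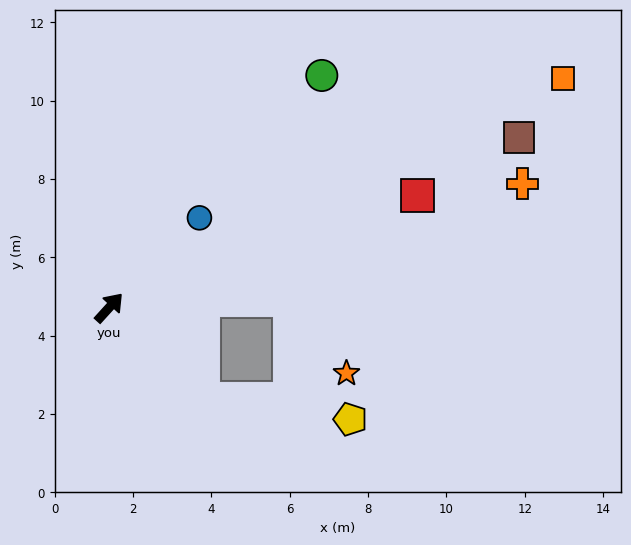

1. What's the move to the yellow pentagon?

blocked — turn right 92°, forward 3.3 m, then turn left 36°, forward 3.8 m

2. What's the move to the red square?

turn right 28°, forward 8.4 m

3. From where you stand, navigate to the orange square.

turn right 21°, forward 13.0 m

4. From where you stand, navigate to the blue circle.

turn right 3°, forward 3.3 m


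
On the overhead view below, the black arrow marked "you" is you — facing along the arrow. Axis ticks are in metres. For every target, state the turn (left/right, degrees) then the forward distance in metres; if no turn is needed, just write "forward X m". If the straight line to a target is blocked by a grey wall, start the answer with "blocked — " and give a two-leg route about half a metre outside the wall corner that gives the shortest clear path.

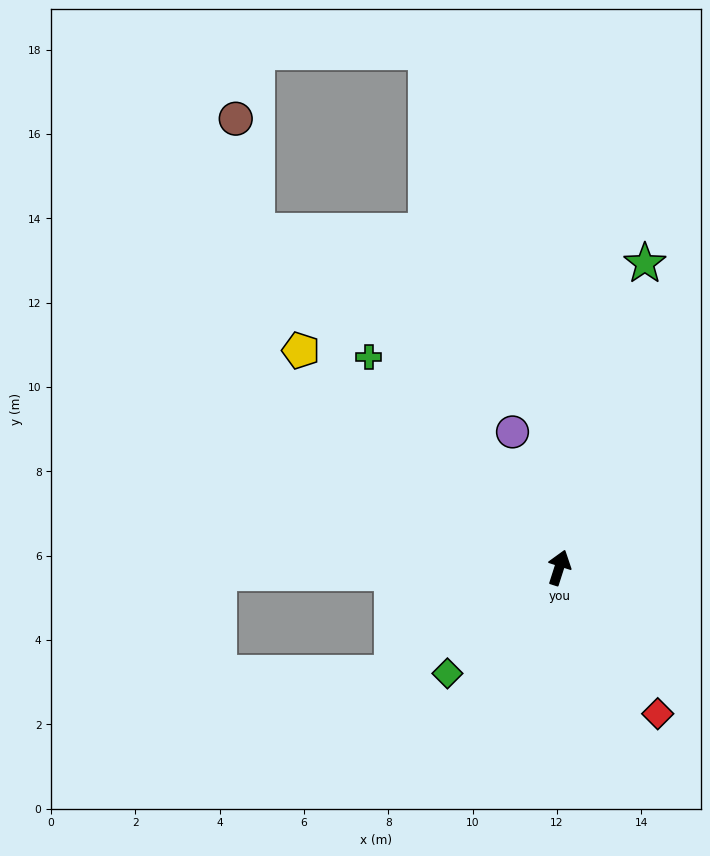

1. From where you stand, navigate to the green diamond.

turn left 151°, forward 3.7 m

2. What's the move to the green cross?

turn left 60°, forward 6.7 m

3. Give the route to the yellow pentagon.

turn left 68°, forward 8.0 m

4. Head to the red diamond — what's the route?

turn right 128°, forward 4.2 m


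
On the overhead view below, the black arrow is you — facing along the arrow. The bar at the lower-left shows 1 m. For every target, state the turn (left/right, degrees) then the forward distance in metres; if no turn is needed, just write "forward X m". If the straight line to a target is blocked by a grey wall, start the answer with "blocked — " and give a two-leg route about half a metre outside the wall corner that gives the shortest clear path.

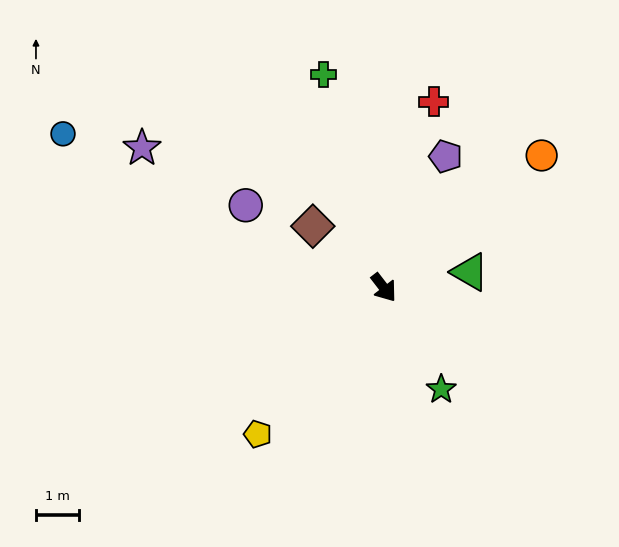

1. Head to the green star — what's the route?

turn right 8°, forward 2.7 m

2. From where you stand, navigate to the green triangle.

turn left 63°, forward 2.0 m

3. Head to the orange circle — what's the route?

turn left 92°, forward 4.8 m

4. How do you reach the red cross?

turn left 127°, forward 4.5 m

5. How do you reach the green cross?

turn left 158°, forward 5.2 m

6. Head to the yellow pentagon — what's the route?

turn right 78°, forward 4.5 m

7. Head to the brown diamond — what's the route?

turn right 169°, forward 2.2 m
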